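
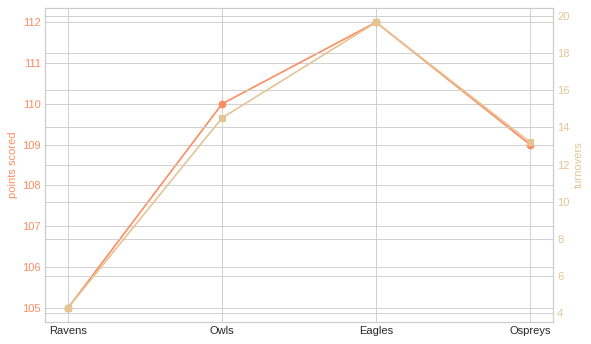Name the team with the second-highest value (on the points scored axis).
Owls

Top 3 (on the points scored axis): Eagles ≈ 112, Owls ≈ 110, Ospreys ≈ 109.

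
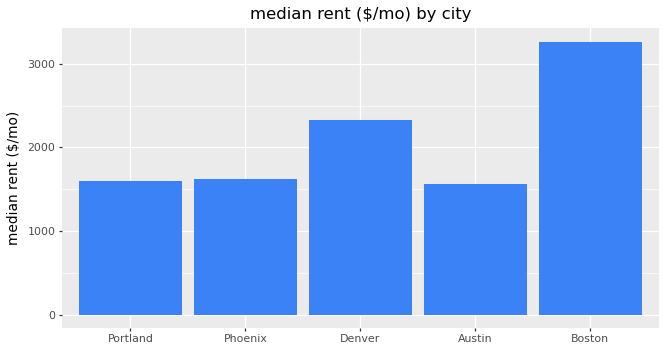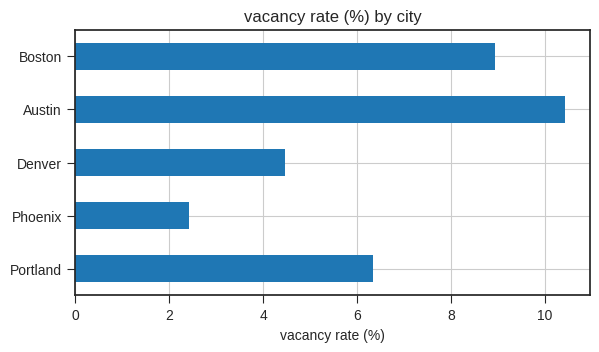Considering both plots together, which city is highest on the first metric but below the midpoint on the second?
Chart 2 median vacancy rate (%) ≈ 6; below-median cities: Phoenix, Denver. Among those, Denver has the highest median rent ($/mo) (≈ 2500).

Denver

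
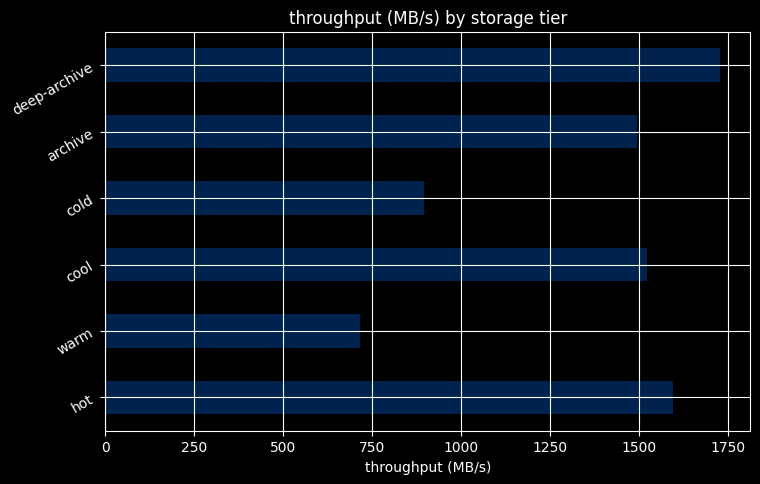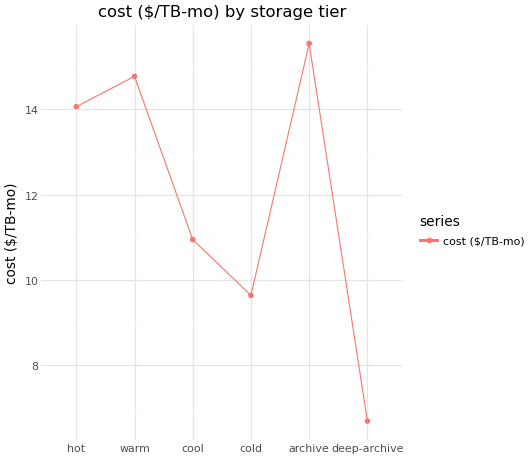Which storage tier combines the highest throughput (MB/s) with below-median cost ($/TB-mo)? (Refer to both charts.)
deep-archive

Chart 2 median cost ($/TB-mo) ≈ 12; below-median storage tiers: cool, cold, deep-archive. Among those, deep-archive has the highest throughput (MB/s) (≈ 1800).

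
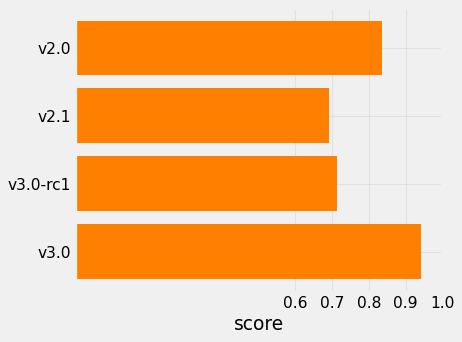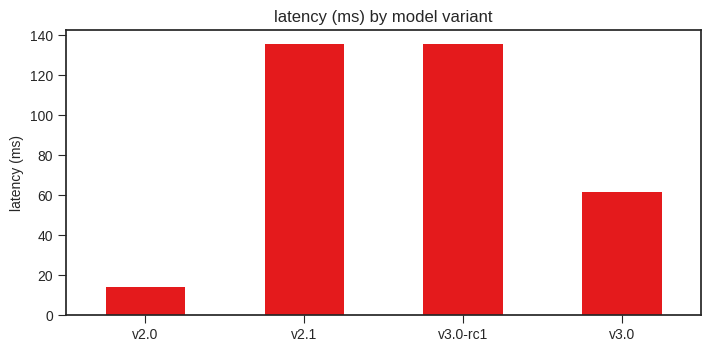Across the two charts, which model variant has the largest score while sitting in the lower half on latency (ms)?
Chart 2 median latency (ms) ≈ 100; below-median model variants: v2.0, v3.0. Among those, v3.0 has the highest score (≈ 0.9).

v3.0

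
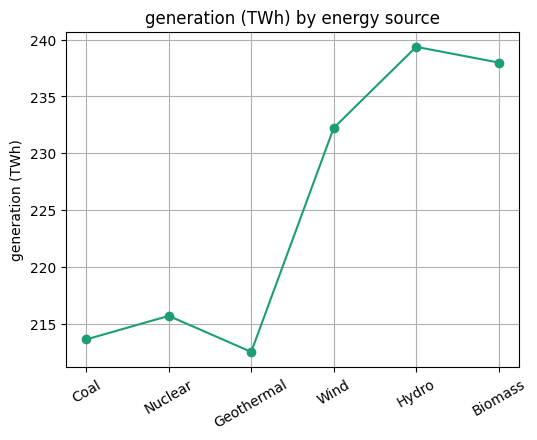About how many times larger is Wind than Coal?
Wind ≈ 230, Coal ≈ 215; 230/215 ≈ 1.07.

≈ 1.07×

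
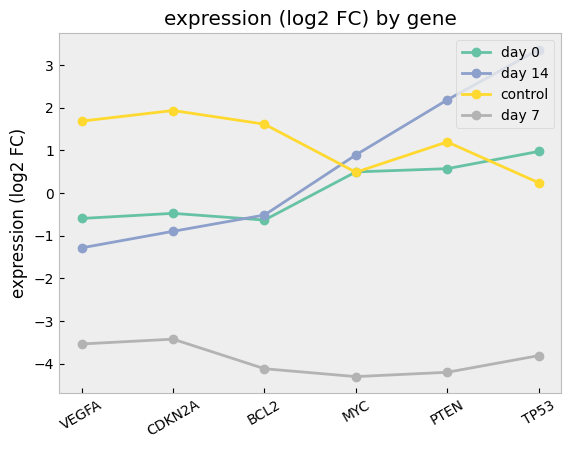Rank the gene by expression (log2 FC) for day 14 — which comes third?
MYC

Top 4 for day 14: TP53 ≈ 3, PTEN ≈ 2, MYC ≈ 1, BCL2 ≈ -1.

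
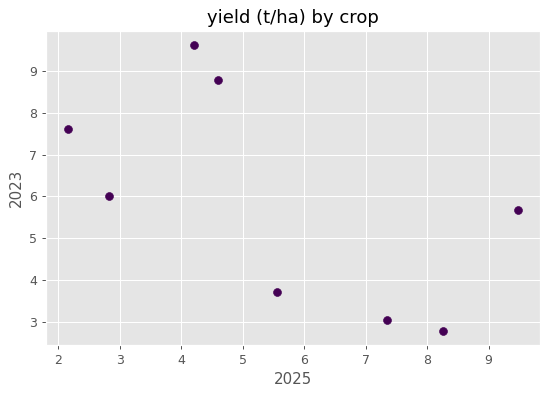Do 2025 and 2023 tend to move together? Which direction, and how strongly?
Points are negatively correlated; moderate (|r| ≈ 0.6).

negative, moderate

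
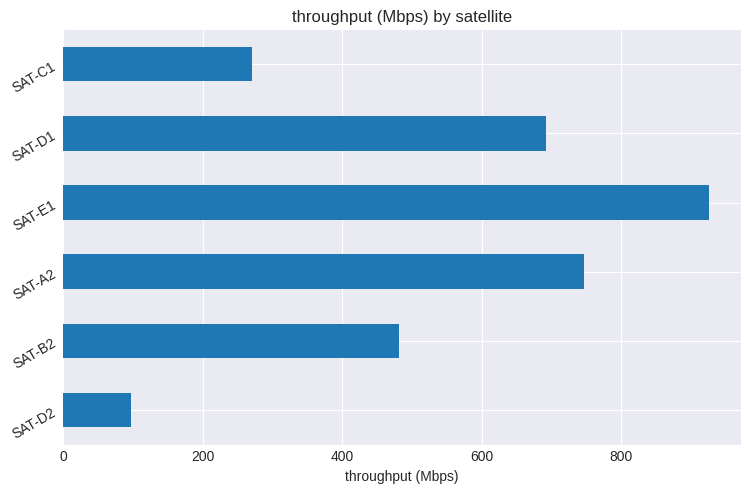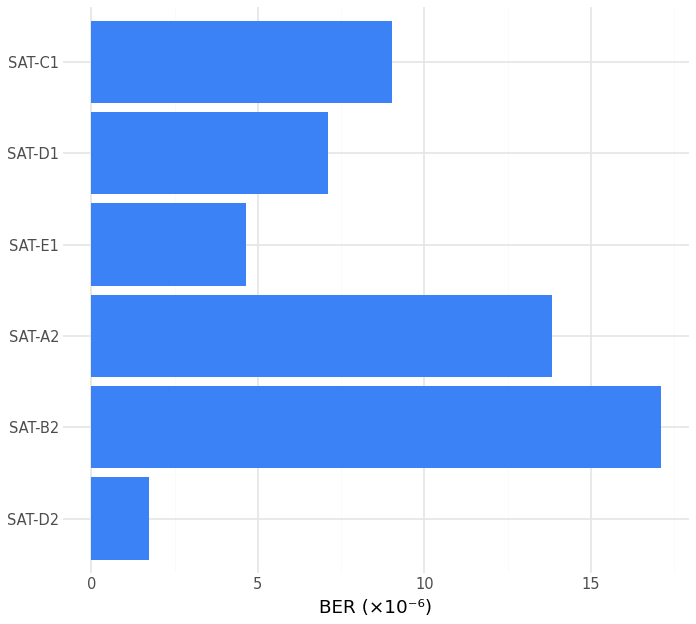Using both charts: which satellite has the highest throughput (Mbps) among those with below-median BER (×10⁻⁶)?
SAT-E1

Chart 2 median BER (×10⁻⁶) ≈ 8; below-median satellites: SAT-D2, SAT-E1, SAT-D1. Among those, SAT-E1 has the highest throughput (Mbps) (≈ 900).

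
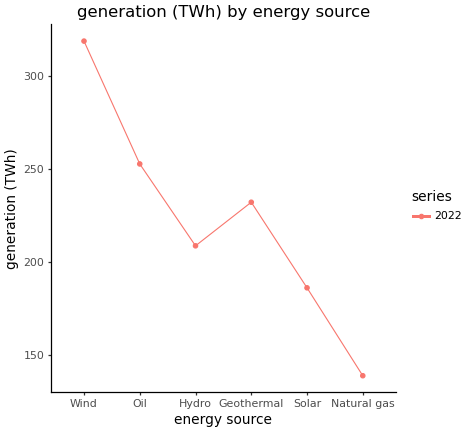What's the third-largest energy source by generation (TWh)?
Geothermal

Top 4: Wind ≈ 320, Oil ≈ 260, Geothermal ≈ 240, Hydro ≈ 200.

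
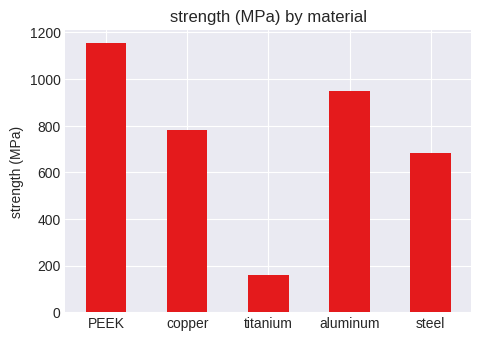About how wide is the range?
≈ 1000

Max PEEK ≈ 1200, min titanium ≈ 200; range ≈ 1000.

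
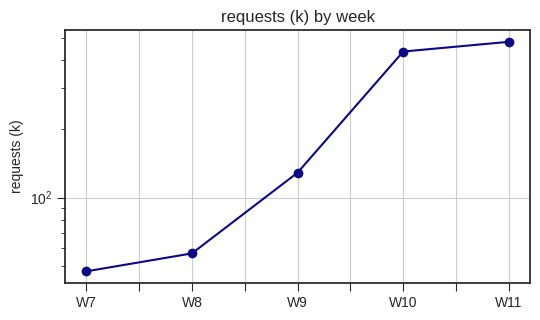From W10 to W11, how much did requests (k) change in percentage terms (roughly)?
≈ +11.1%

W10 ≈ 450, W11 ≈ 500; (500 − 450) / 450 ≈ +11.1%.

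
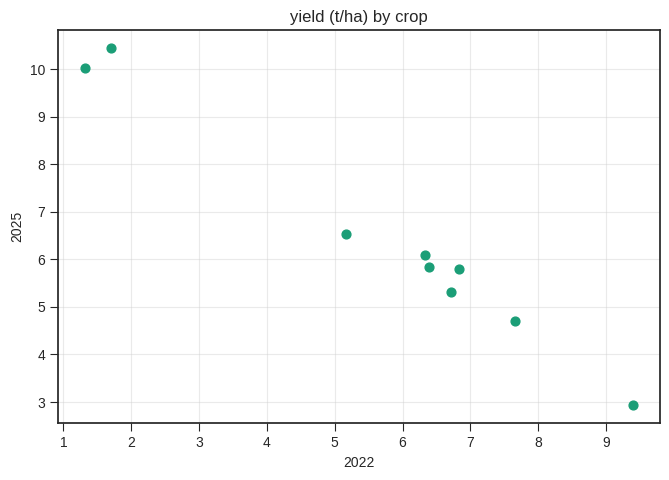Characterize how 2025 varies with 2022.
negative, strong

Points are negatively correlated; strong (|r| ≈ 1.0).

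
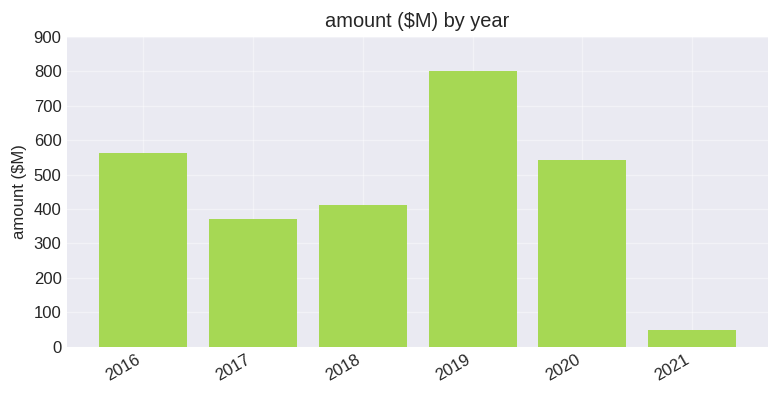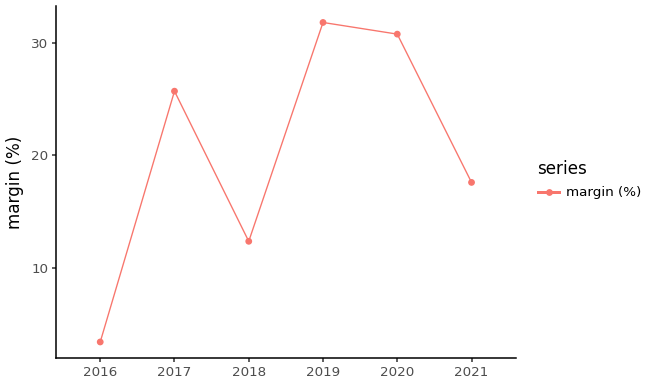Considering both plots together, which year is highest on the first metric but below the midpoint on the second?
Chart 2 median margin (%) ≈ 20; below-median years: 2016, 2018, 2021. Among those, 2016 has the highest amount ($M) (≈ 600).

2016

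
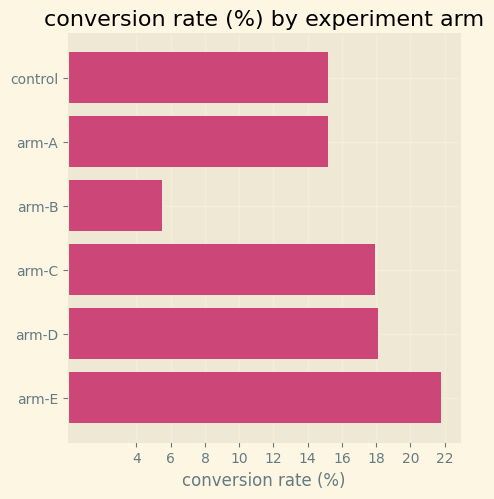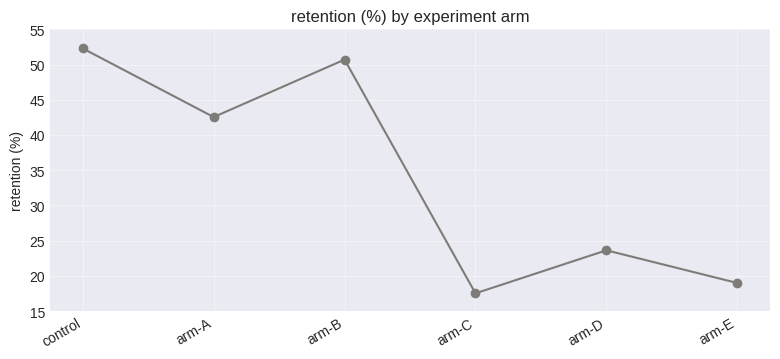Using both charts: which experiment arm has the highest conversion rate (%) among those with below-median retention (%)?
arm-E

Chart 2 median retention (%) ≈ 35; below-median experiment arms: arm-C, arm-D, arm-E. Among those, arm-E has the highest conversion rate (%) (≈ 22).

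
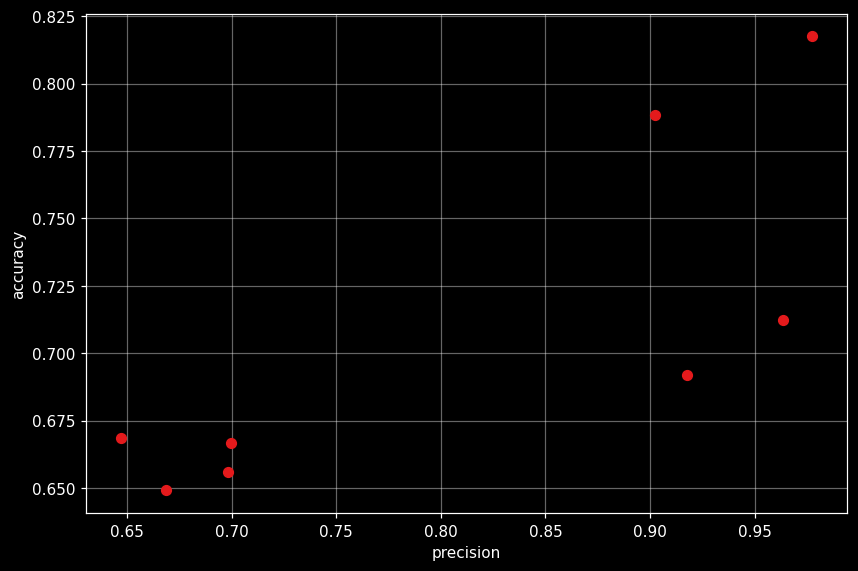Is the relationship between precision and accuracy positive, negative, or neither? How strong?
positive, strong

Points are positively correlated; strong (|r| ≈ 0.8).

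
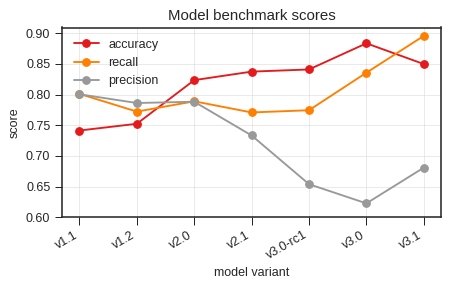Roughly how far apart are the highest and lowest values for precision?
≈ 0.20

Max v1.1 ≈ 0.80, min v3.0 ≈ 0.60; range ≈ 0.20.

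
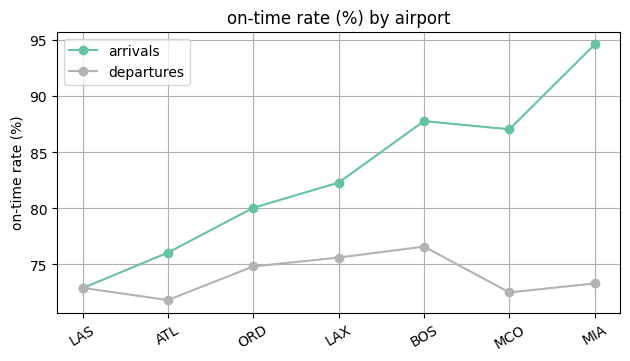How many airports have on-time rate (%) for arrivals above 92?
1

Above 92: MIA.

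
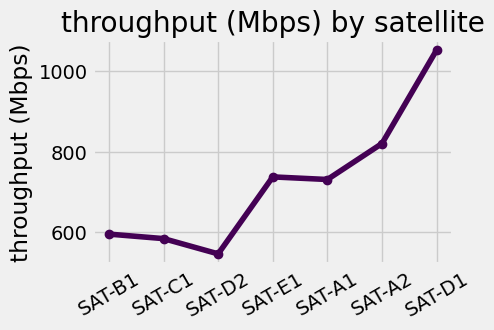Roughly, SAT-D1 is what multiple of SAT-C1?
SAT-D1 ≈ 1050, SAT-C1 ≈ 600; 1050/600 ≈ 1.75.

≈ 1.75×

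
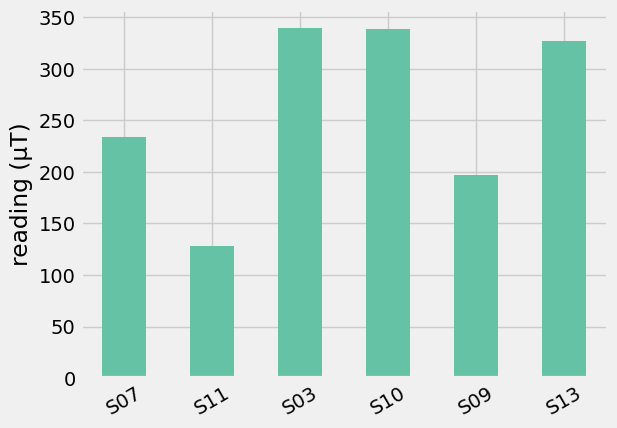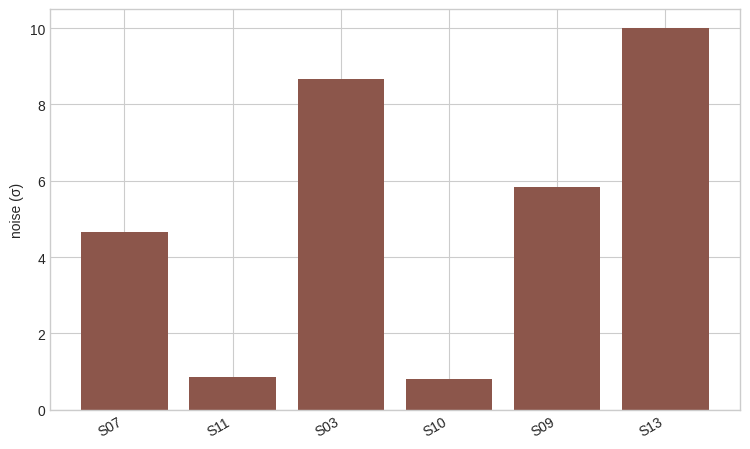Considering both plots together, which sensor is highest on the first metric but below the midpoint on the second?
S10

Chart 2 median noise (σ) ≈ 5; below-median sensors: S07, S11, S10. Among those, S10 has the highest reading (µT) (≈ 350).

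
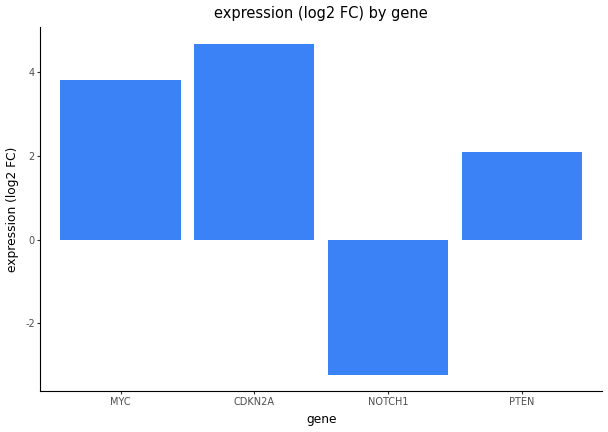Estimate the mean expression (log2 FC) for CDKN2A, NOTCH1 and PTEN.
≈ 1

(5 + -3 + 2) / 3 ≈ 1.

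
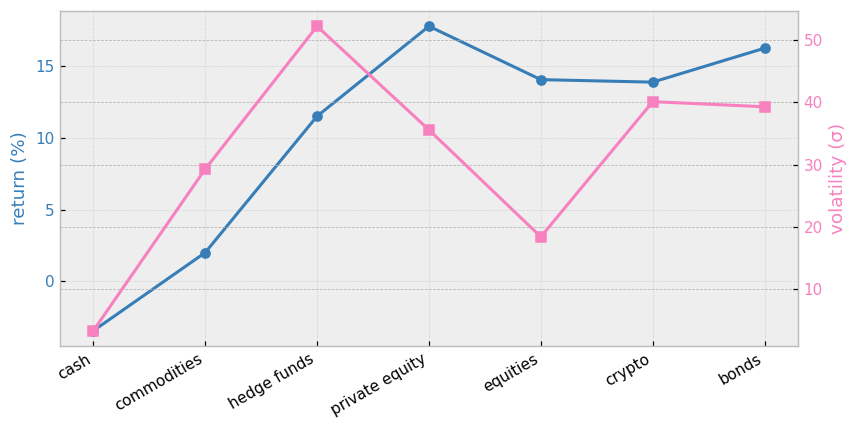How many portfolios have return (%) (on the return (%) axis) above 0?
6

Above 0: commodities, hedge funds, private equity, equities, crypto, bonds.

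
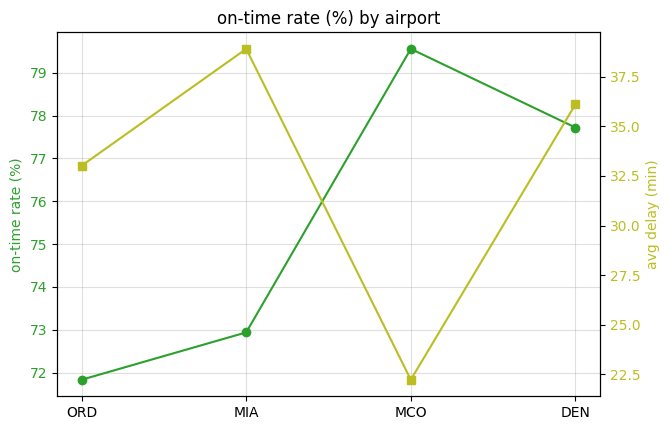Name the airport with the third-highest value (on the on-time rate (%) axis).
Top 4 (on the on-time rate (%) axis): MCO ≈ 80, DEN ≈ 78, MIA ≈ 73, ORD ≈ 72.

MIA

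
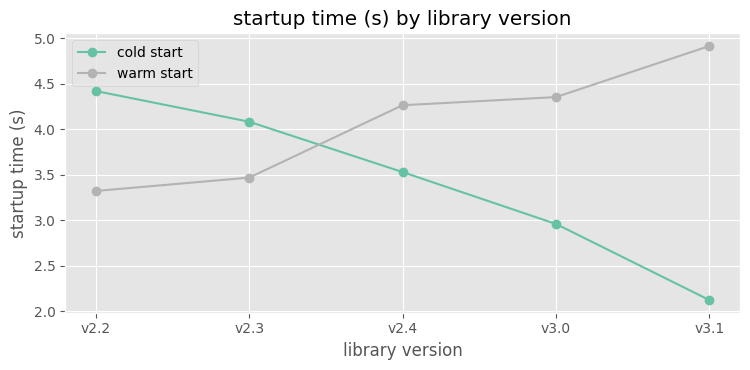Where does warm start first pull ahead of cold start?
v2.3: warm start ≈ 3.5 vs cold start ≈ 4.0 (not yet); v2.4: warm start ≈ 4.5 vs cold start ≈ 3.5 (first crossover).

v2.4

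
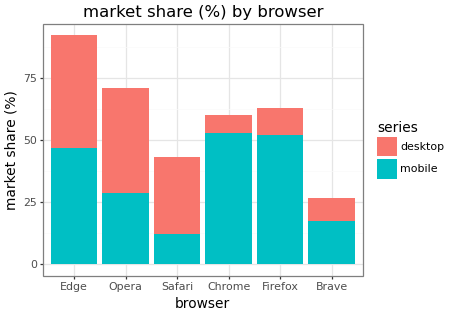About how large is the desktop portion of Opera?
≈ 40

desktop top ≈ 70, bottom ≈ 30; segment ≈ 40.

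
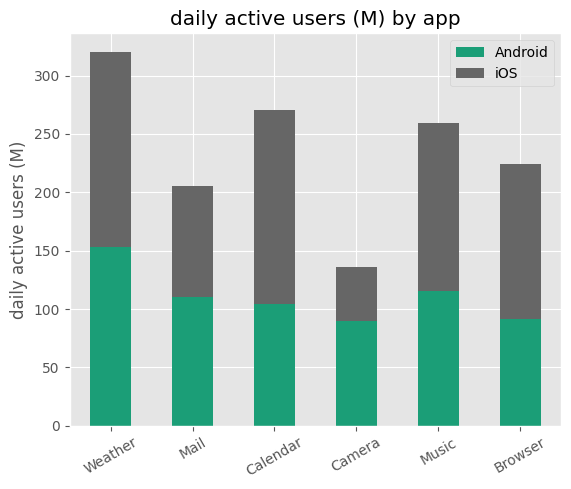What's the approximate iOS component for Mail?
≈ 100

iOS top ≈ 200, bottom ≈ 100; segment ≈ 100.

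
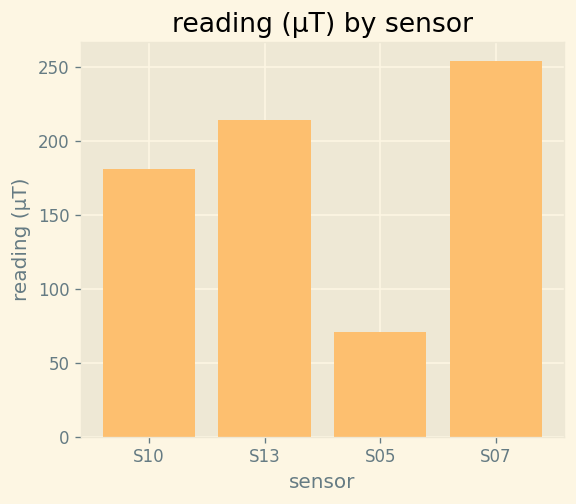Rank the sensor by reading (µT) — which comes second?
Top 3: S07 ≈ 250, S13 ≈ 225, S10 ≈ 175.

S13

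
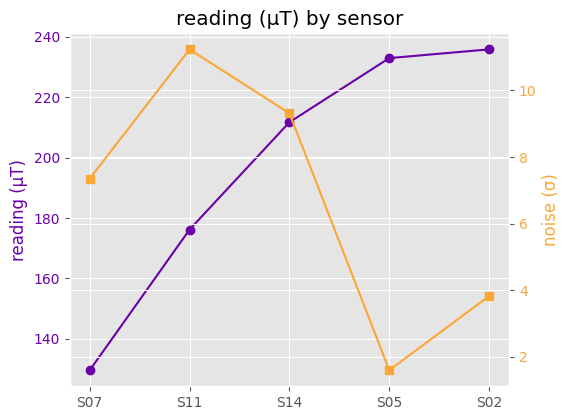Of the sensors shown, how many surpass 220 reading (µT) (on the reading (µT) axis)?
2

Above 220: S05, S02.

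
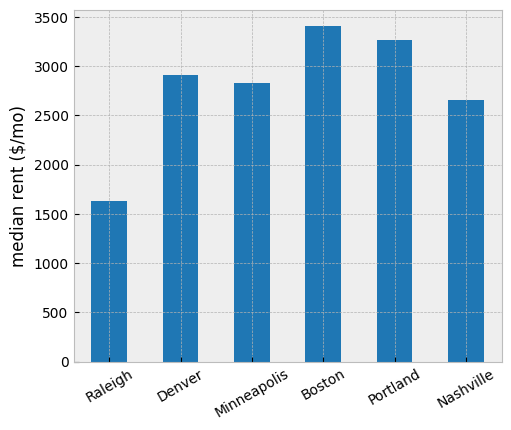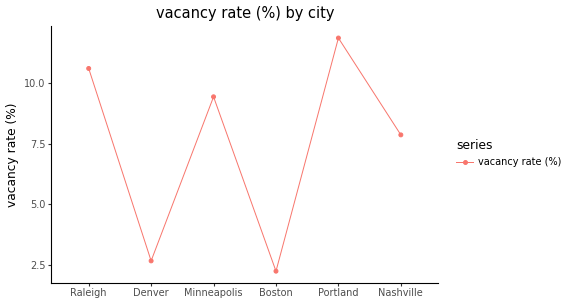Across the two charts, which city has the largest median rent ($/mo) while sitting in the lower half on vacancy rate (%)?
Chart 2 median vacancy rate (%) ≈ 8; below-median cities: Denver, Boston, Nashville. Among those, Boston has the highest median rent ($/mo) (≈ 3500).

Boston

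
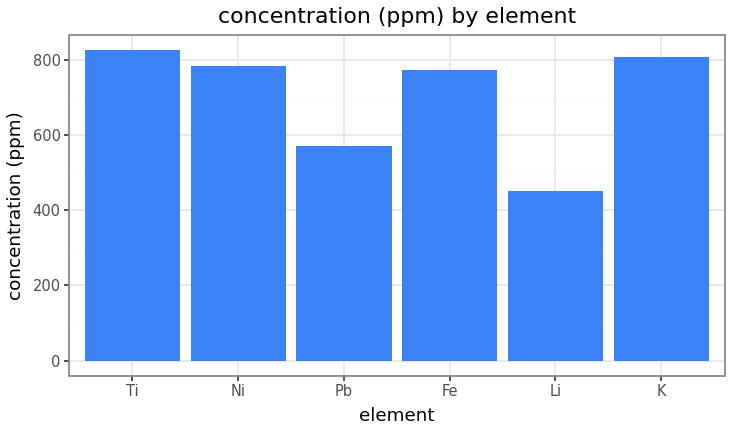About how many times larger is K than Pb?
K ≈ 800, Pb ≈ 600; 800/600 ≈ 1.33.

≈ 1.33×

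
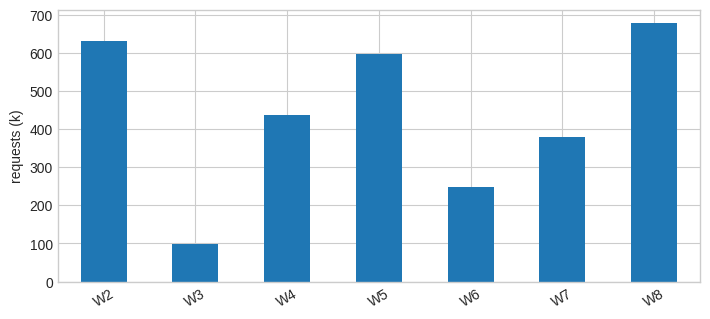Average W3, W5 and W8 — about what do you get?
≈ 467

(100 + 600 + 700) / 3 ≈ 467.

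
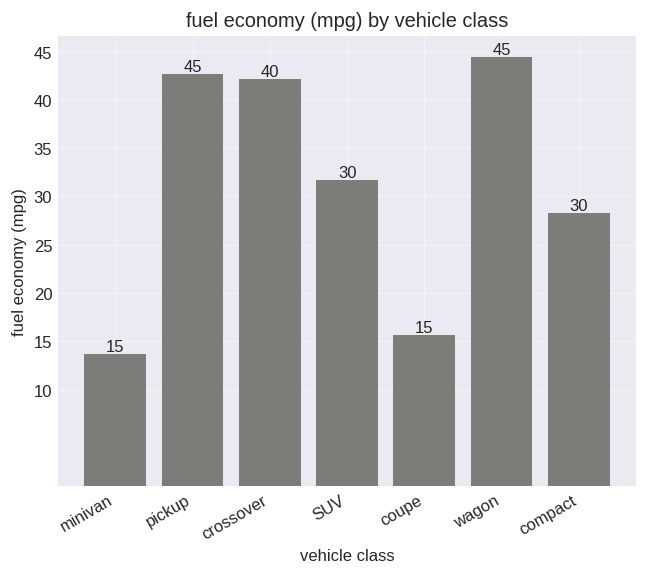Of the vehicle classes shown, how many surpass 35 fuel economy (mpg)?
3

Above 35: pickup, crossover, wagon.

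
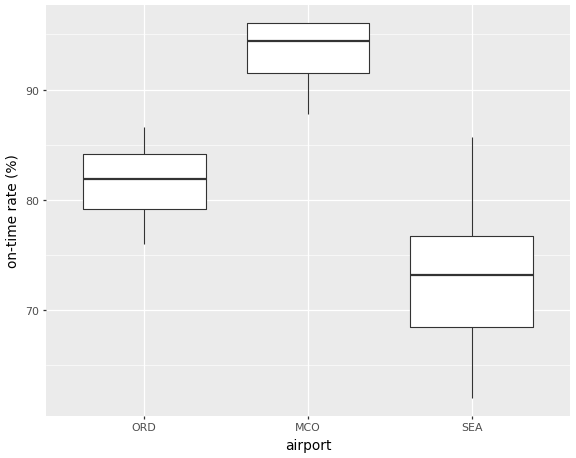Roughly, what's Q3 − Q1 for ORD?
≈ 4

Q3 ≈ 84, Q1 ≈ 80; IQR ≈ 4.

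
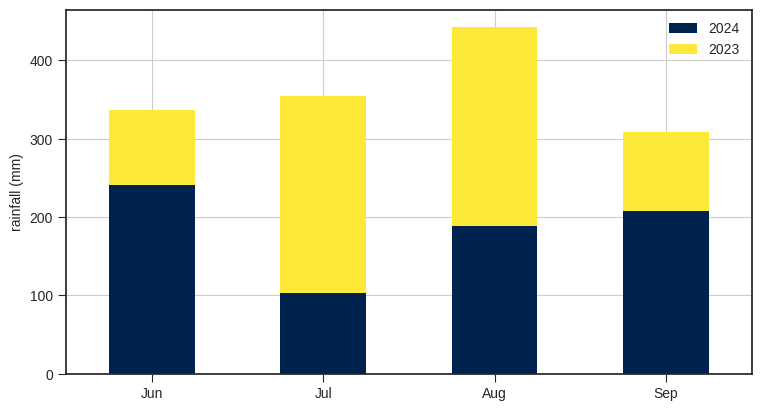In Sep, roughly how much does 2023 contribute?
≈ 100

2023 top ≈ 300, bottom ≈ 200; segment ≈ 100.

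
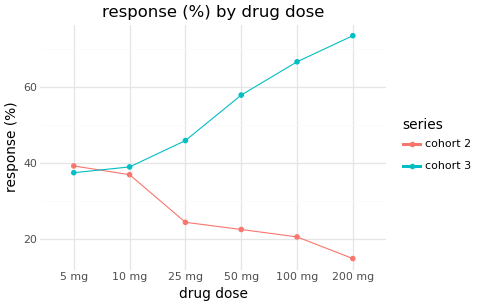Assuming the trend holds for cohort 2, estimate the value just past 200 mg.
Last three: 25, 20, 15 → slope ≈ -5/step → next ≈ 10.

≈ 10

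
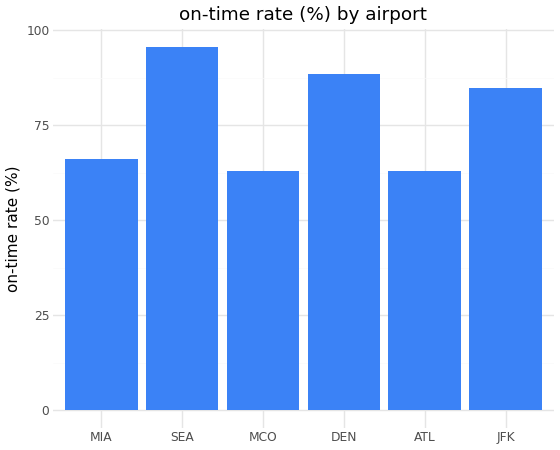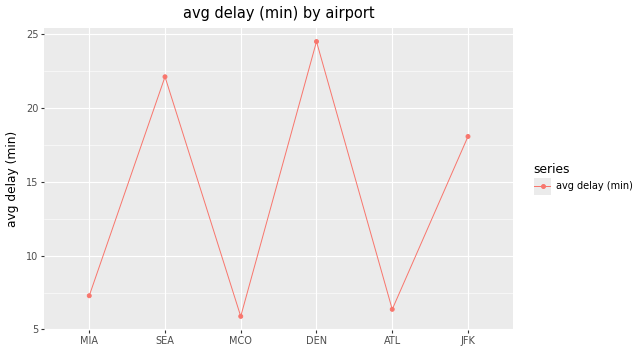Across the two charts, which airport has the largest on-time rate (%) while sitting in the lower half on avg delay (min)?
MIA

Chart 2 median avg delay (min) ≈ 15; below-median airports: MIA, MCO, ATL. Among those, MIA has the highest on-time rate (%) (≈ 70).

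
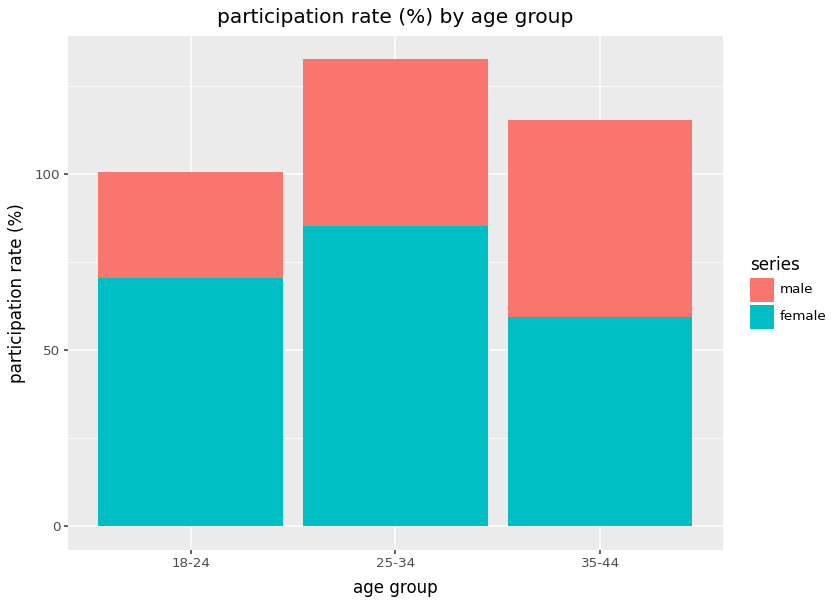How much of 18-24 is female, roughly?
female top ≈ 80, bottom ≈ 0; segment ≈ 80.

≈ 80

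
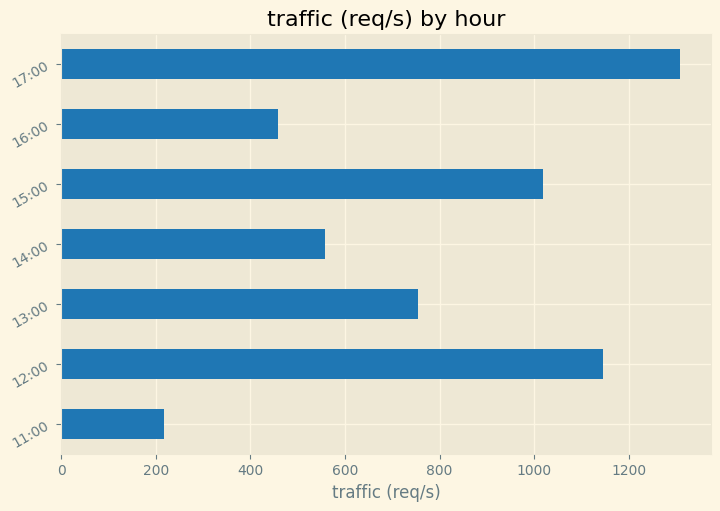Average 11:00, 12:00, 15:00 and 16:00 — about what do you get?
≈ 700

(200 + 1200 + 1000 + 400) / 4 ≈ 700.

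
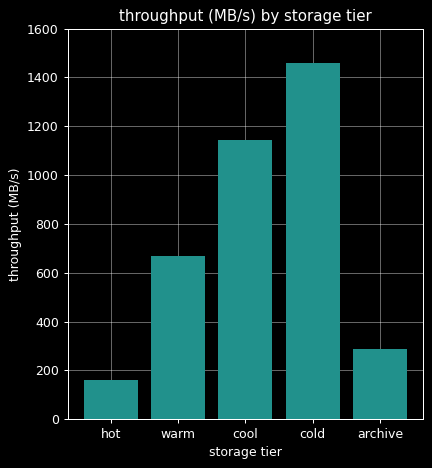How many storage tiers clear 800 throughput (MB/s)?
Above 800: cool, cold.

2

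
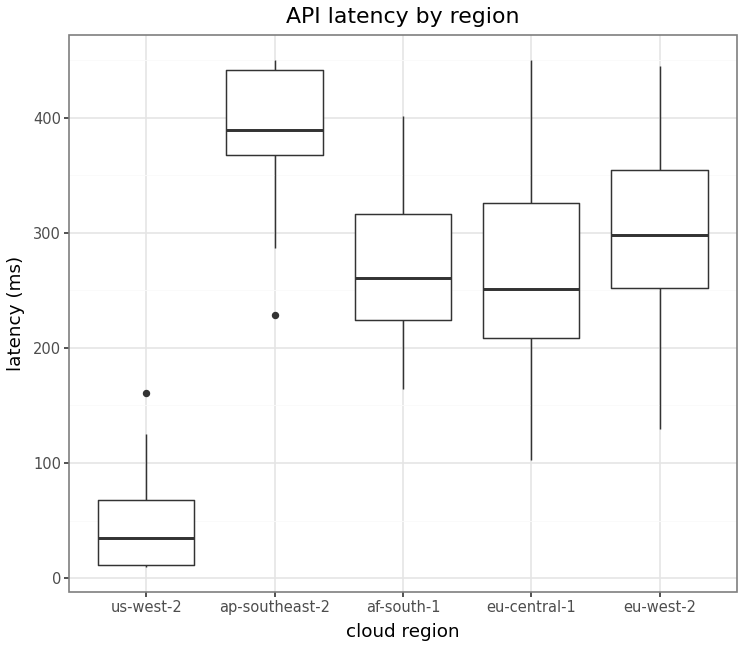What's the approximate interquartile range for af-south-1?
Q3 ≈ 300, Q1 ≈ 200; IQR ≈ 100.

≈ 100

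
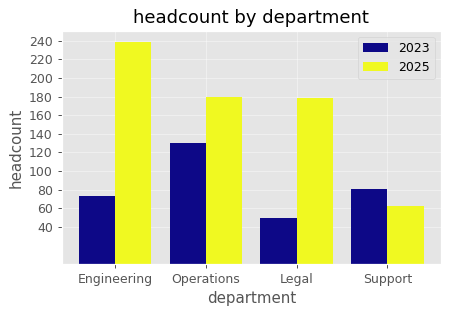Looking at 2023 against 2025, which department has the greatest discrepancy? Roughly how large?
Engineering, ≈ 160

Engineering: 2023 ≈ 80, 2025 ≈ 240 → gap ≈ 160. Next-largest (Legal) is only ≈ 140.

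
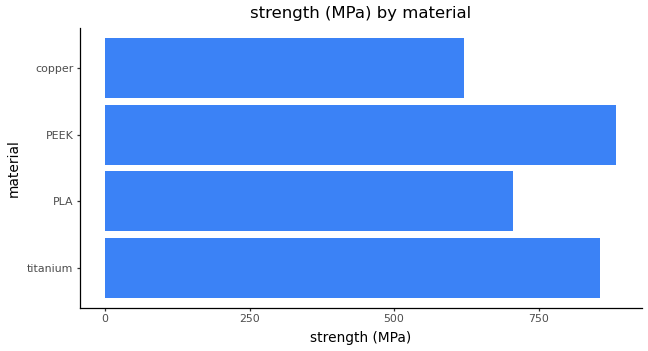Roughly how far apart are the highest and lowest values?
Max PEEK ≈ 900, min copper ≈ 600; range ≈ 300.

≈ 300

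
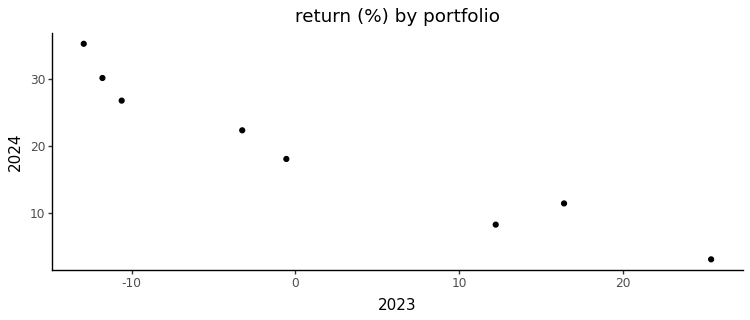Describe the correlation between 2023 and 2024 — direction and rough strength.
negative, strong

Points are negatively correlated; strong (|r| ≈ 1.0).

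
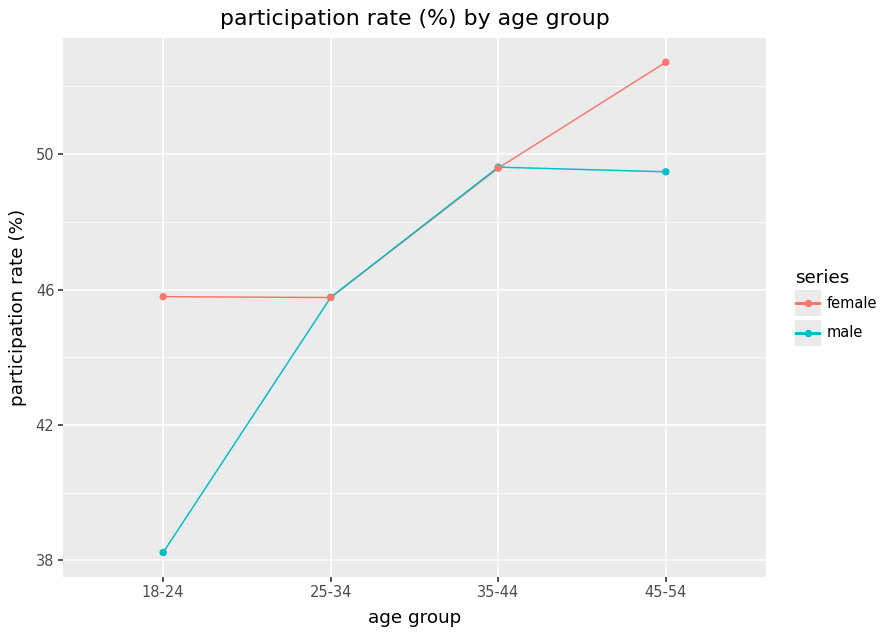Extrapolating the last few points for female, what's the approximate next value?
Last three: 46, 50, 52 → slope ≈ 3/step → next ≈ 55.

≈ 55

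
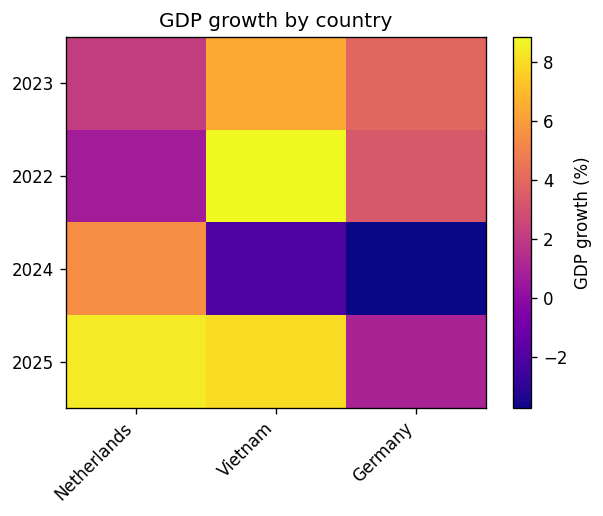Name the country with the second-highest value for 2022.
Top 3 for 2022: Vietnam ≈ 8, Germany ≈ 4, Netherlands ≈ 0.

Germany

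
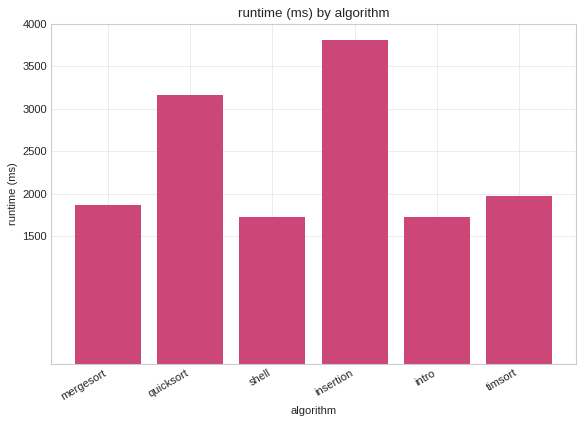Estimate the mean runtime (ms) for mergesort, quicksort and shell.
(2000 + 3000 + 1500) / 3 ≈ 2167.

≈ 2167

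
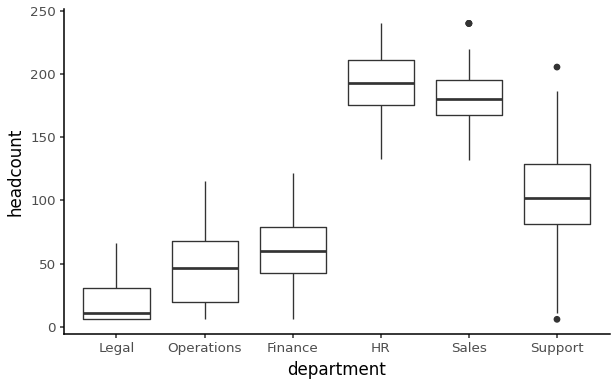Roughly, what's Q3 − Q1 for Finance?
Q3 ≈ 80, Q1 ≈ 40; IQR ≈ 40.

≈ 40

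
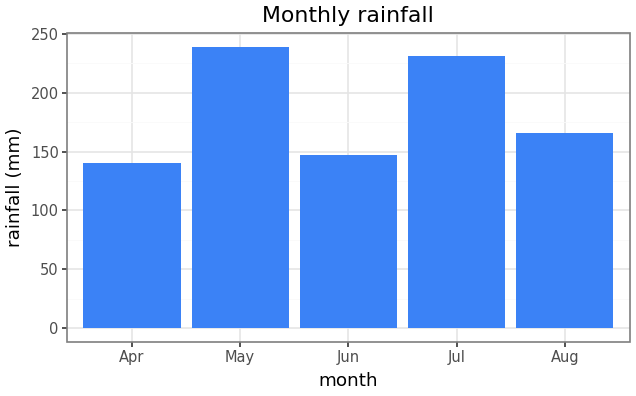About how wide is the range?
≈ 100

Max May ≈ 240, min Apr ≈ 140; range ≈ 100.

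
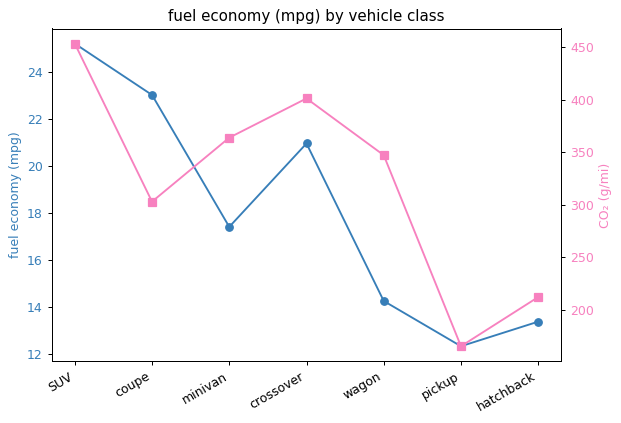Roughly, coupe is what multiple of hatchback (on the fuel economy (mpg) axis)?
coupe ≈ 24, hatchback ≈ 14; 24/14 ≈ 1.71.

≈ 1.71×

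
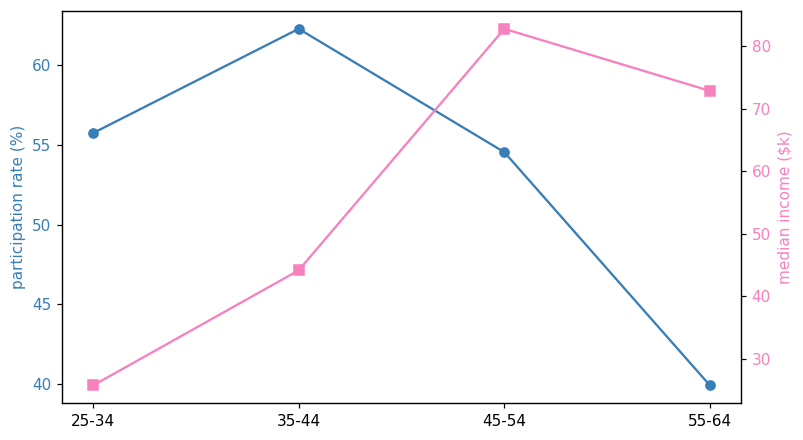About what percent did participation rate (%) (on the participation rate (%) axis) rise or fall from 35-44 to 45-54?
≈ -12.9%

35-44 ≈ 62, 45-54 ≈ 54; (54 − 62) / 62 ≈ -12.9%.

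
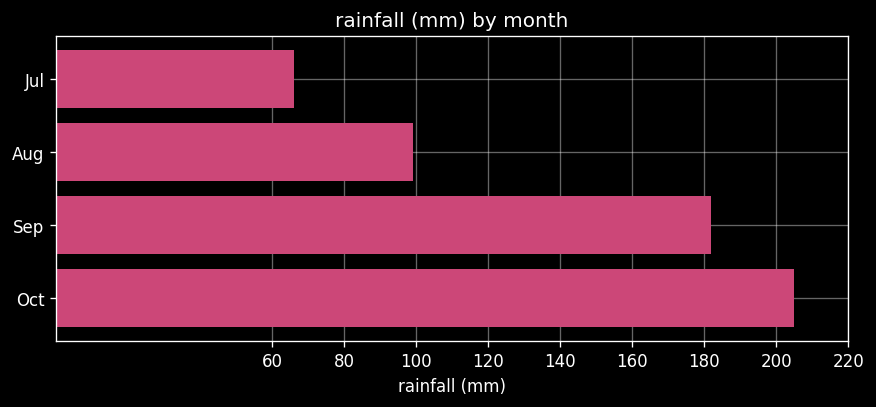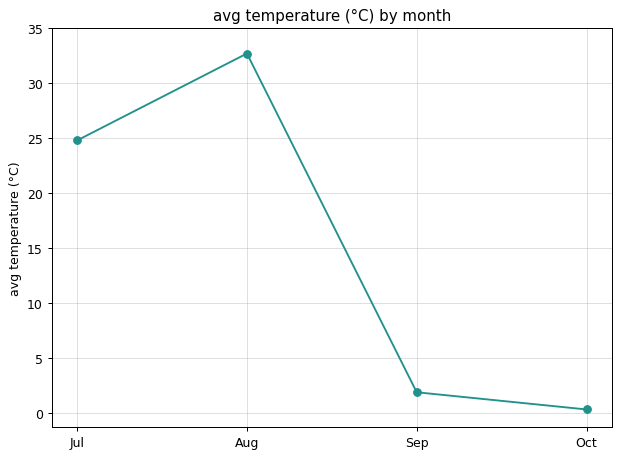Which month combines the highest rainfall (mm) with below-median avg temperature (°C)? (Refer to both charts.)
Oct

Chart 2 median avg temperature (°C) ≈ 15; below-median months: Sep, Oct. Among those, Oct has the highest rainfall (mm) (≈ 200).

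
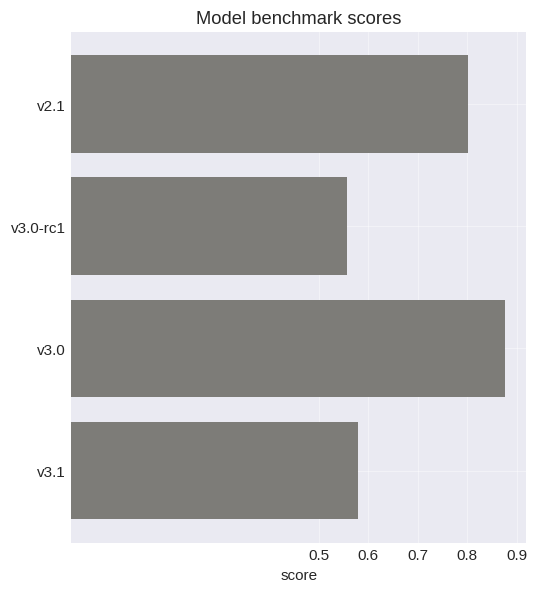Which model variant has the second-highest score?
v2.1

Top 3: v3.0 ≈ 0.9, v2.1 ≈ 0.8, v3.1 ≈ 0.6.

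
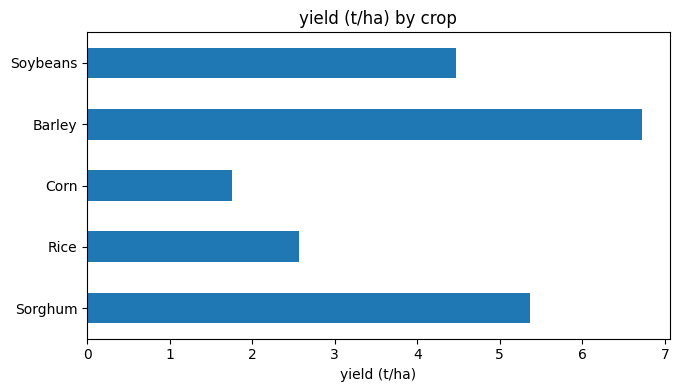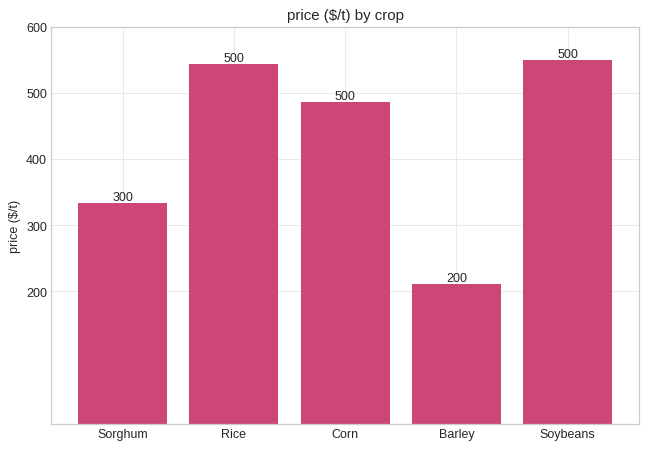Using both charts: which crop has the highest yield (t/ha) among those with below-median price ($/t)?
Barley

Chart 2 median price ($/t) ≈ 500; below-median crops: Sorghum, Barley. Among those, Barley has the highest yield (t/ha) (≈ 7).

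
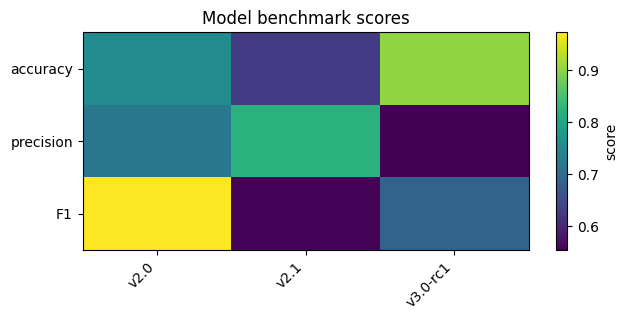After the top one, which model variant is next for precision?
v2.0

Top 3 for precision: v2.1 ≈ 0.80, v2.0 ≈ 0.70, v3.0-rc1 ≈ 0.55.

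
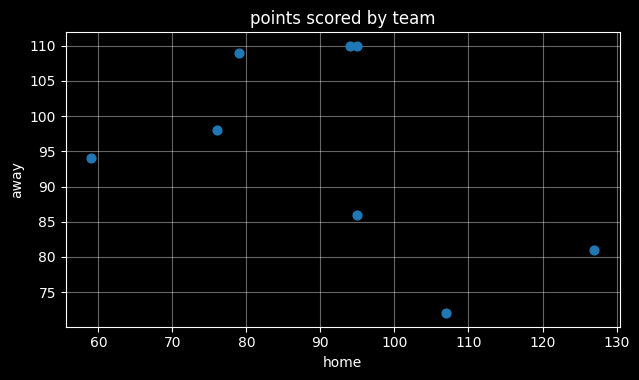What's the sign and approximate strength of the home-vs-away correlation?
negative, moderate

Points are negatively correlated; moderate (|r| ≈ 0.5).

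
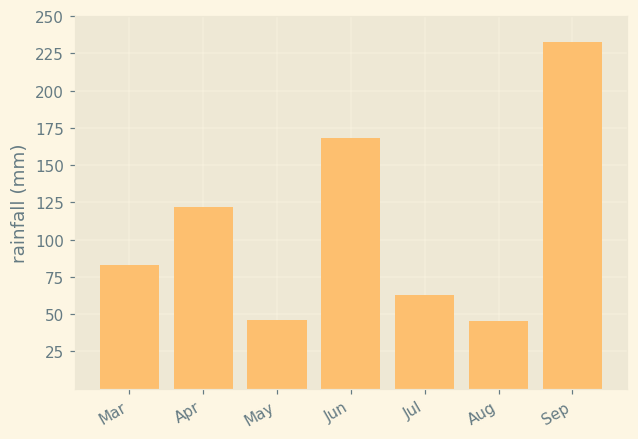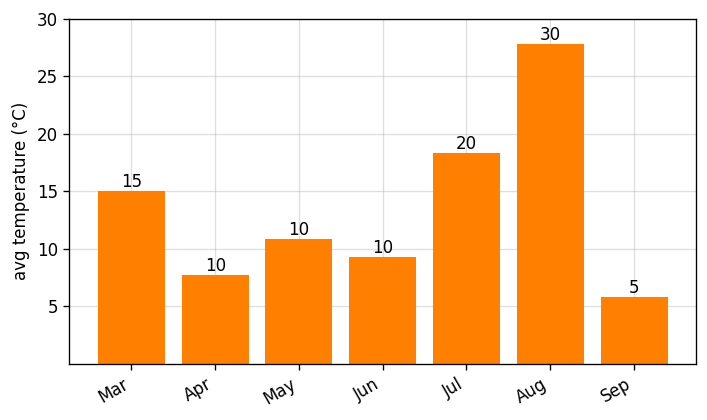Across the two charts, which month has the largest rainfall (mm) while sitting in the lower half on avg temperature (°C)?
Chart 2 median avg temperature (°C) ≈ 10; below-median months: Apr, Jun, Sep. Among those, Sep has the highest rainfall (mm) (≈ 225).

Sep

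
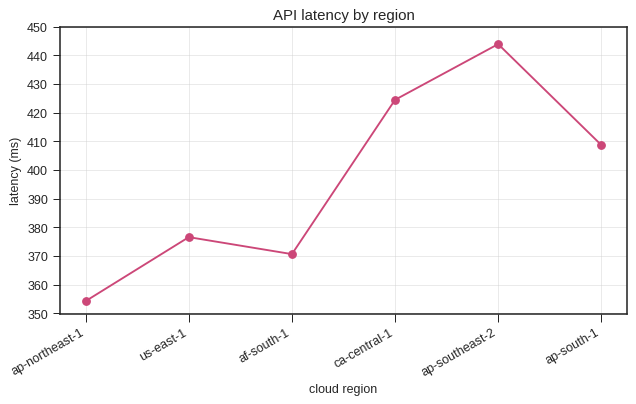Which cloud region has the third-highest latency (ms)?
Top 4: ap-southeast-2 ≈ 440, ca-central-1 ≈ 420, ap-south-1 ≈ 410, us-east-1 ≈ 380.

ap-south-1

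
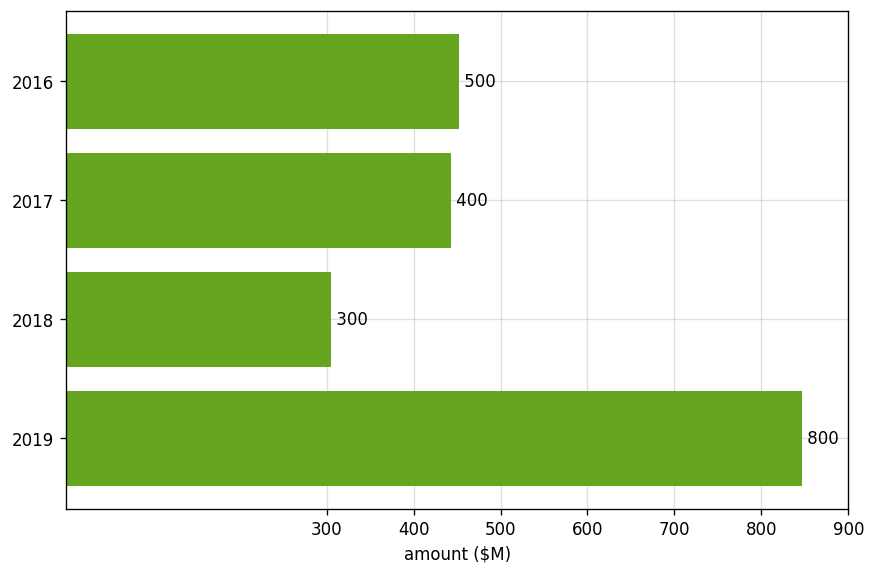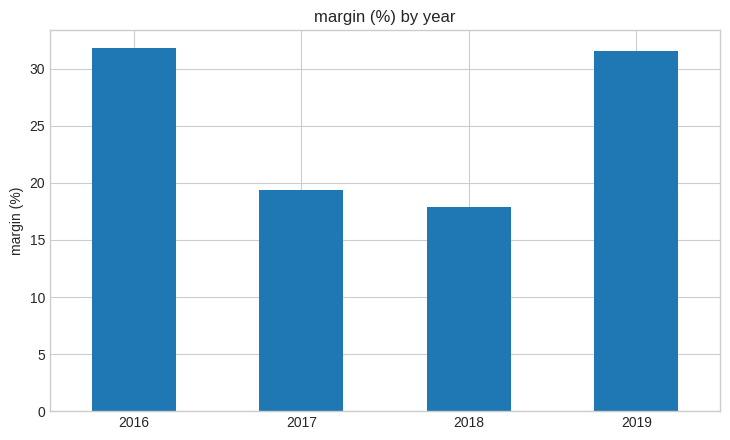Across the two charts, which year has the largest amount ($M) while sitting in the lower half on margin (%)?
Chart 2 median margin (%) ≈ 25; below-median years: 2017, 2018. Among those, 2017 has the highest amount ($M) (≈ 400).

2017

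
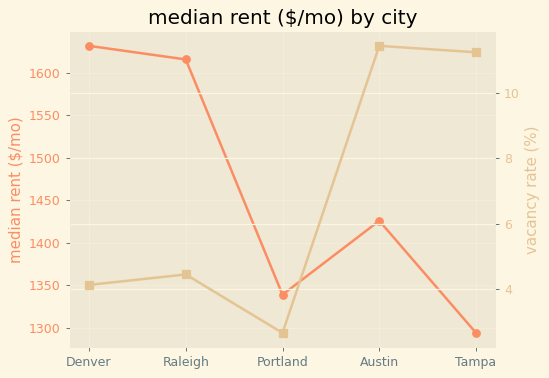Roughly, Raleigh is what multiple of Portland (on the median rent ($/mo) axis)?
≈ 1.19×

Raleigh ≈ 1600, Portland ≈ 1350; 1600/1350 ≈ 1.19.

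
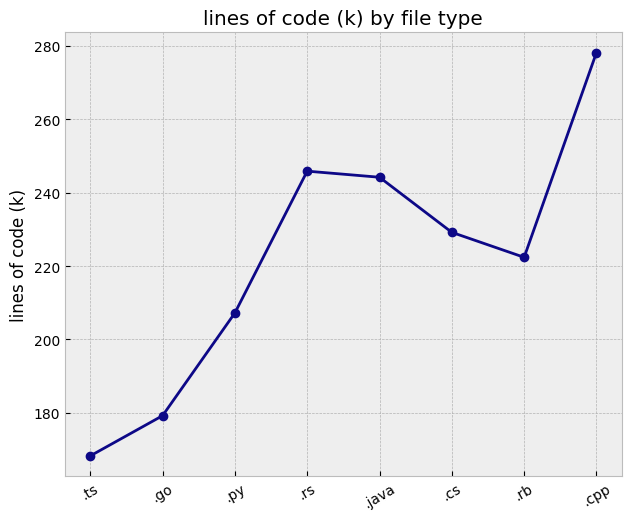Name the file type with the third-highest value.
.java

Top 4: .cpp ≈ 280, .rs ≈ 250, .java ≈ 240, .cs ≈ 230.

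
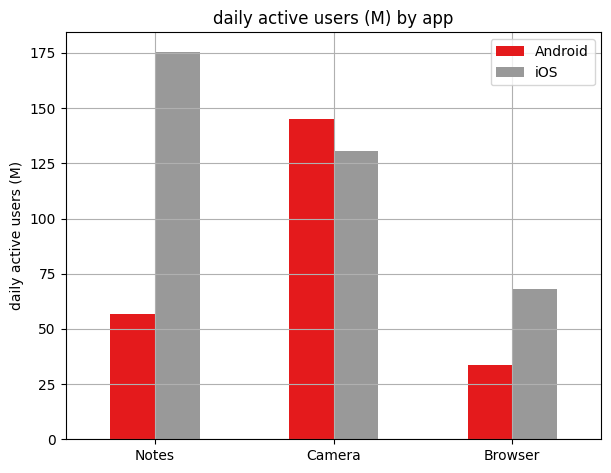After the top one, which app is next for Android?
Top 3 for Android: Camera ≈ 140, Notes ≈ 60, Browser ≈ 40.

Notes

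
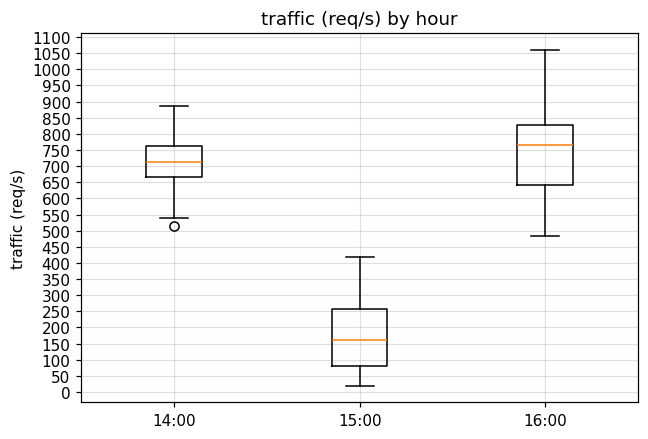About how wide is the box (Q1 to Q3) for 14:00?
≈ 100

Q3 ≈ 750, Q1 ≈ 650; IQR ≈ 100.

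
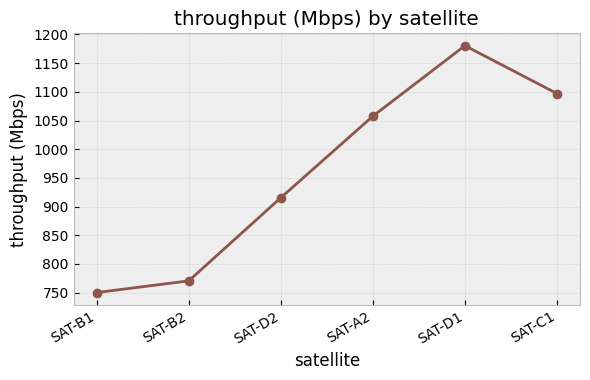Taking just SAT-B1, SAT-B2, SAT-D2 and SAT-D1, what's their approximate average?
≈ 900

(750 + 750 + 900 + 1200) / 4 ≈ 900.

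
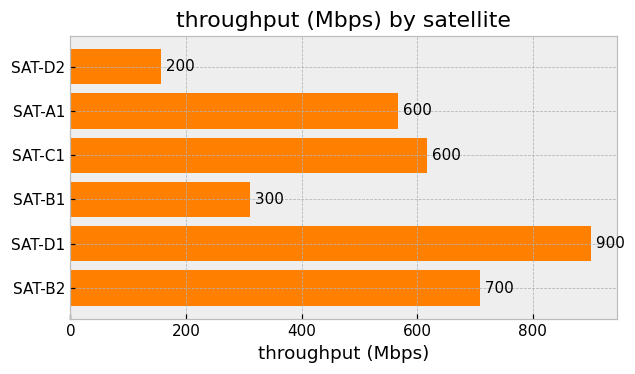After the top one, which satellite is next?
SAT-B2

Top 3: SAT-D1 ≈ 900, SAT-B2 ≈ 700, SAT-C1 ≈ 600.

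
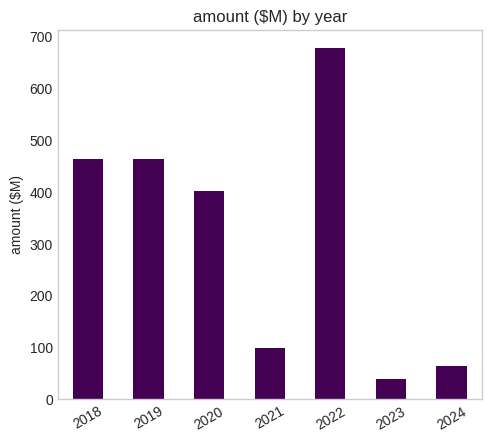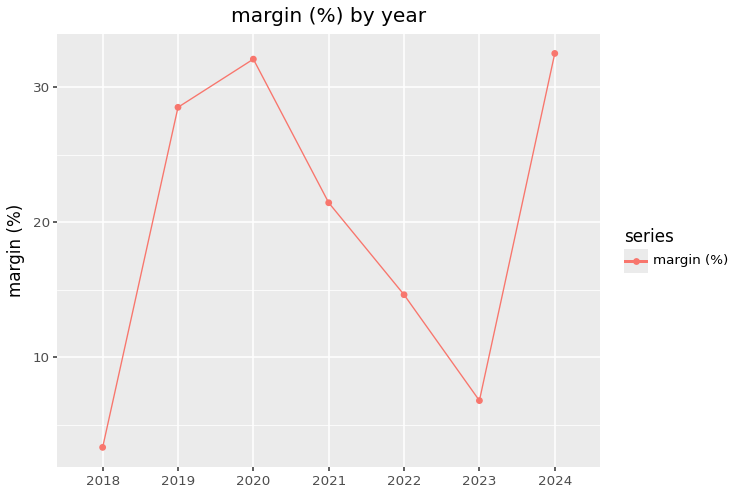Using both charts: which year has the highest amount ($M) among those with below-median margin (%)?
2022

Chart 2 median margin (%) ≈ 20; below-median years: 2018, 2022, 2023. Among those, 2022 has the highest amount ($M) (≈ 700).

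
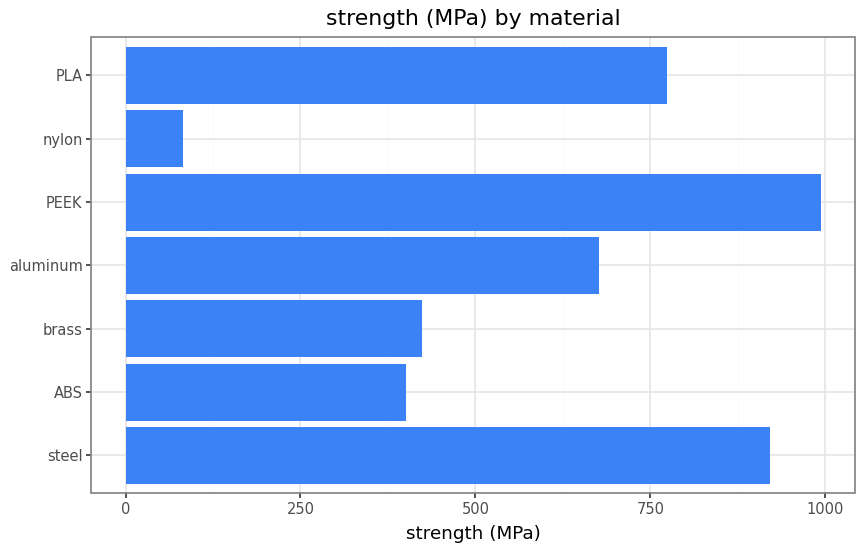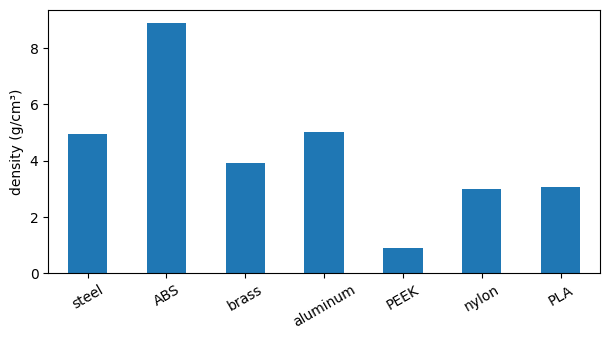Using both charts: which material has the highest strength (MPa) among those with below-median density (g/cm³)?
Chart 2 median density (g/cm³) ≈ 4; below-median materials: PEEK, nylon, PLA. Among those, PEEK has the highest strength (MPa) (≈ 1000).

PEEK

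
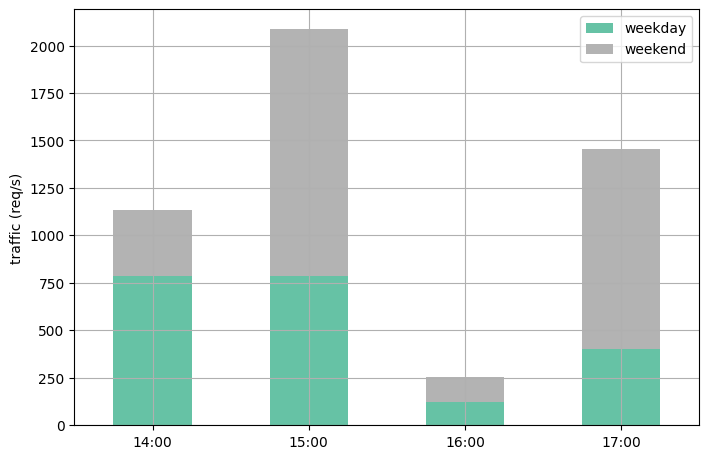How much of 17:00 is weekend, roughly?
≈ 1000

weekend top ≈ 1400, bottom ≈ 400; segment ≈ 1000.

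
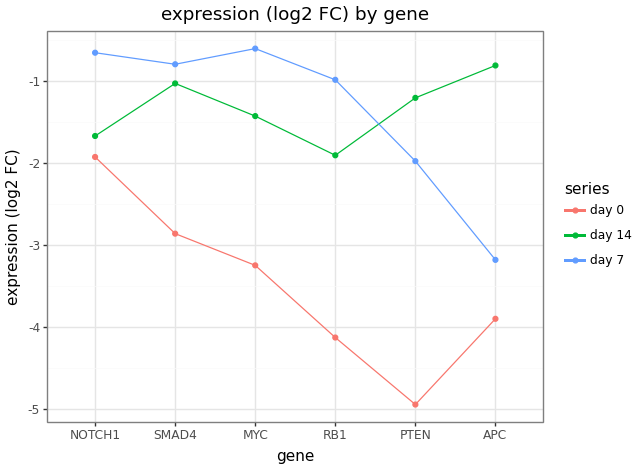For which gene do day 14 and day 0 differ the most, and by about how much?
PTEN, ≈ 4.0 log2 FC

PTEN: day 14 ≈ -1.0, day 0 ≈ -5.0 → gap ≈ 4.0. Next-largest (APC) is only ≈ 3.0.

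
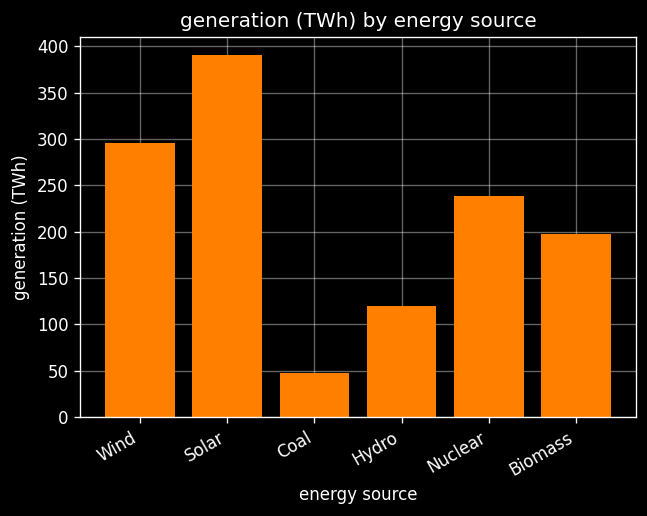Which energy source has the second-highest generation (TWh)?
Top 3: Solar ≈ 400, Wind ≈ 300, Nuclear ≈ 250.

Wind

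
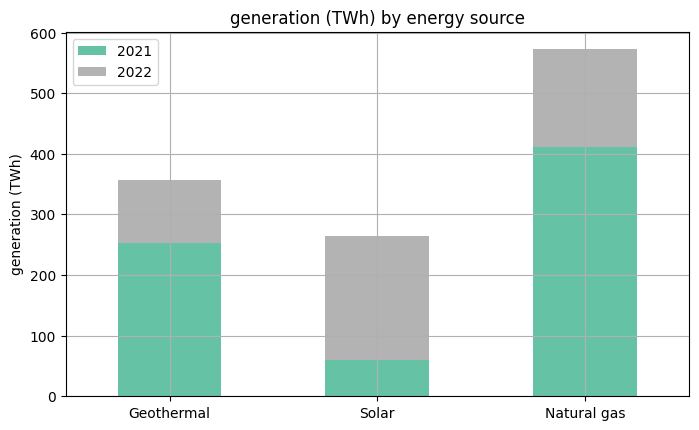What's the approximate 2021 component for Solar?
2021 top ≈ 50, bottom ≈ 0; segment ≈ 50.

≈ 50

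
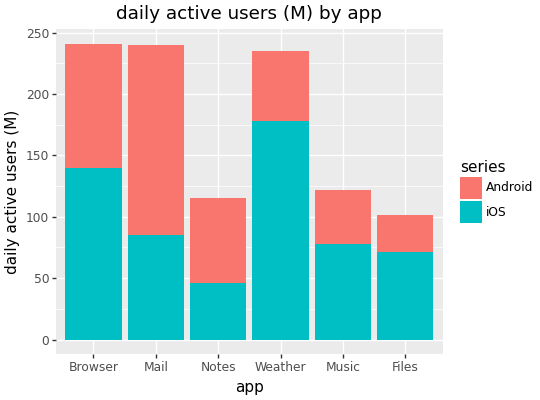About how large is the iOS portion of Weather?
≈ 175

iOS top ≈ 175, bottom ≈ 0; segment ≈ 175.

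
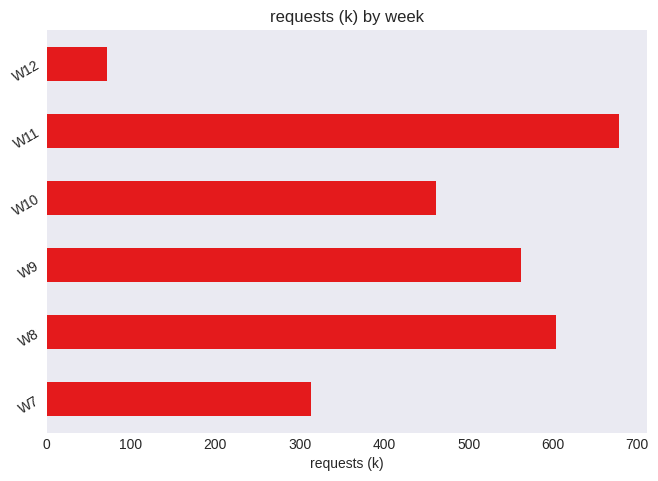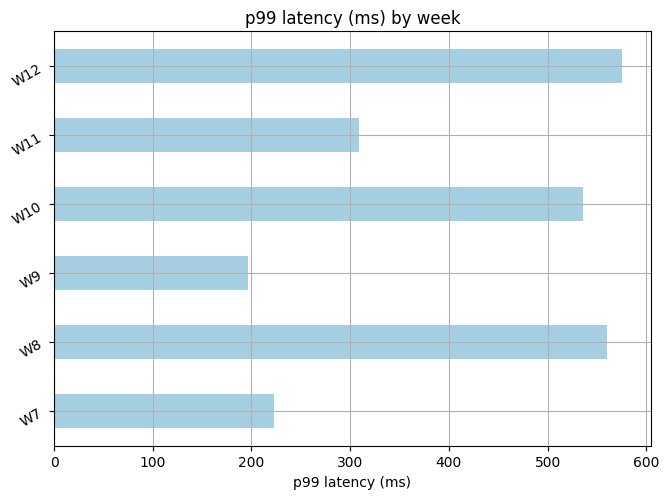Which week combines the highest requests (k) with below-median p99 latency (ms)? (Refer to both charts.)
Chart 2 median p99 latency (ms) ≈ 400; below-median weeks: W7, W9, W11. Among those, W11 has the highest requests (k) (≈ 700).

W11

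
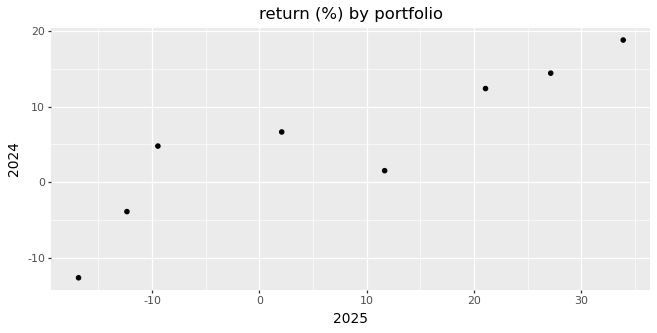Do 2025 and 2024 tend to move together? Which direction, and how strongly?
positive, strong

Points are positively correlated; strong (|r| ≈ 0.9).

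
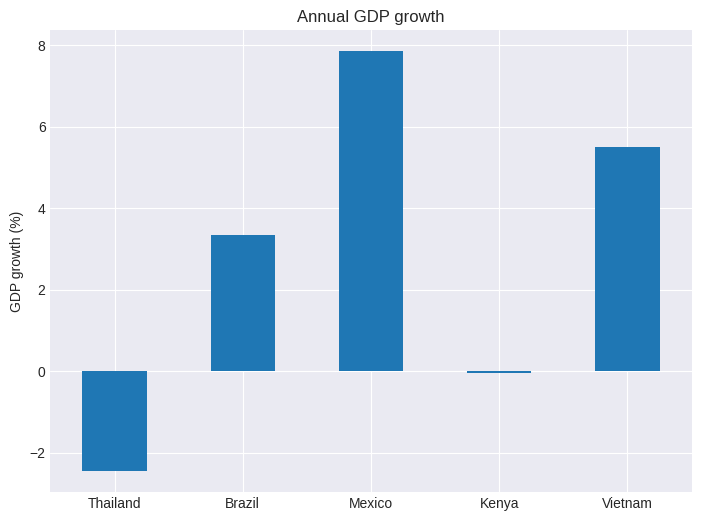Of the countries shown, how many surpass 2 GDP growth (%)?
Above 2: Brazil, Mexico, Vietnam.

3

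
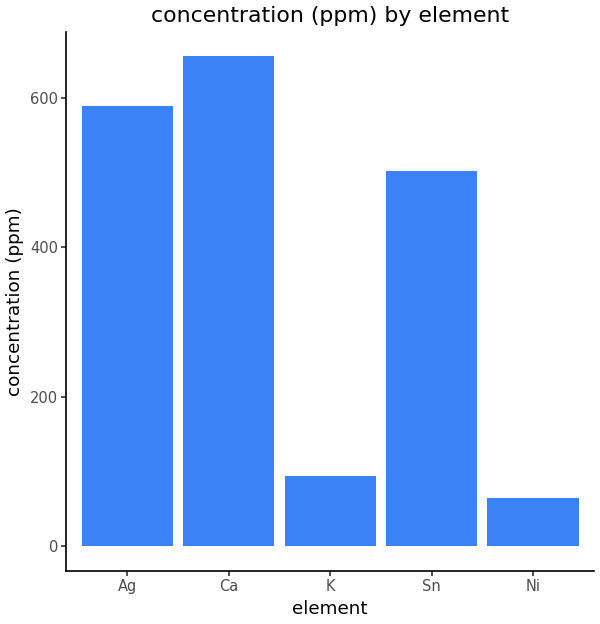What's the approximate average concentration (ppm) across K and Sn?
(100 + 500) / 2 ≈ 300.

≈ 300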